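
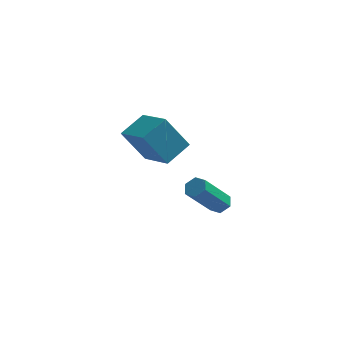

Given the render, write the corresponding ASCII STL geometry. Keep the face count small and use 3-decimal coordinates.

solid 
facet normal 0.456 0.453 -0.766
outer loop
vertex 0.013 2.367 -1.463
vertex -0.361 2.216 -1.775
vertex -0.397 2.663 -1.532
endloop
endfacet
facet normal 0.383 0.677 0.628
outer loop
vertex 0.013 2.367 -1.463
vertex -0.397 2.663 -1.532
vertex -0.885 1.475 0.047
endloop
endfacet
facet normal 0.384 0.677 0.628
outer loop
vertex -0.885 1.475 0.047
vertex -0.397 2.663 -1.532
vertex -1.294 1.771 -0.022
endloop
endfacet
facet normal -0.457 -0.452 0.766
outer loop
vertex -0.885 1.475 0.047
vertex -1.294 1.771 -0.022
vertex -1.259 1.324 -0.265
endloop
endfacet
facet normal 0.456 0.453 -0.766
outer loop
vertex -0.397 2.663 -1.532
vertex -0.361 2.216 -1.775
vertex -0.771 2.512 -1.844
endloop
endfacet
facet normal -0.504 0.841 0.197
outer loop
vertex -0.397 2.663 -1.532
vertex -0.771 2.512 -1.844
vertex -1.294 1.771 -0.022
endloop
endfacet
facet normal -0.503 0.841 0.198
outer loop
vertex -1.294 1.771 -0.022
vertex -0.771 2.512 -1.844
vertex -1.669 1.62 -0.334
endloop
endfacet
facet normal -0.456 -0.452 0.767
outer loop
vertex -1.294 1.771 -0.022
vertex -1.669 1.62 -0.334
vertex -1.259 1.324 -0.265
endloop
endfacet
facet normal 0.456 0.453 -0.766
outer loop
vertex -0.771 2.512 -1.844
vertex -0.361 2.216 -1.775
vertex -0.735 2.065 -2.087
endloop
endfacet
facet normal -0.887 0.163 -0.431
outer loop
vertex -0.771 2.512 -1.844
vertex -0.735 2.065 -2.087
vertex -1.669 1.62 -0.334
endloop
endfacet
facet normal -0.887 0.163 -0.431
outer loop
vertex -1.669 1.62 -0.334
vertex -0.735 2.065 -2.087
vertex -1.633 1.173 -0.577
endloop
endfacet
facet normal -0.456 -0.453 0.766
outer loop
vertex -1.669 1.62 -0.334
vertex -1.633 1.173 -0.577
vertex -1.259 1.324 -0.265
endloop
endfacet
facet normal 0.457 0.452 -0.766
outer loop
vertex -0.735 2.065 -2.087
vertex -0.361 2.216 -1.775
vertex -0.326 1.769 -2.018
endloop
endfacet
facet normal -0.384 -0.677 -0.628
outer loop
vertex -0.735 2.065 -2.087
vertex -0.326 1.769 -2.018
vertex -1.633 1.173 -0.577
endloop
endfacet
facet normal -0.383 -0.677 -0.628
outer loop
vertex -1.633 1.173 -0.577
vertex -0.326 1.769 -2.018
vertex -1.223 0.877 -0.508
endloop
endfacet
facet normal -0.456 -0.453 0.766
outer loop
vertex -1.633 1.173 -0.577
vertex -1.223 0.877 -0.508
vertex -1.259 1.324 -0.265
endloop
endfacet
facet normal 0.456 0.452 -0.767
outer loop
vertex -0.326 1.769 -2.018
vertex -0.361 2.216 -1.775
vertex 0.049 1.92 -1.706
endloop
endfacet
facet normal 0.503 -0.841 -0.198
outer loop
vertex -0.326 1.769 -2.018
vertex 0.049 1.92 -1.706
vertex -1.223 0.877 -0.508
endloop
endfacet
facet normal 0.504 -0.841 -0.197
outer loop
vertex -1.223 0.877 -0.508
vertex 0.049 1.92 -1.706
vertex -0.849 1.028 -0.196
endloop
endfacet
facet normal -0.456 -0.453 0.766
outer loop
vertex -1.223 0.877 -0.508
vertex -0.849 1.028 -0.196
vertex -1.259 1.324 -0.265
endloop
endfacet
facet normal 0.456 0.453 -0.766
outer loop
vertex 0.049 1.92 -1.706
vertex -0.361 2.216 -1.775
vertex 0.013 2.367 -1.463
endloop
endfacet
facet normal 0.887 -0.163 0.431
outer loop
vertex 0.049 1.92 -1.706
vertex 0.013 2.367 -1.463
vertex -0.849 1.028 -0.196
endloop
endfacet
facet normal 0.887 -0.163 0.431
outer loop
vertex -0.849 1.028 -0.196
vertex 0.013 2.367 -1.463
vertex -0.885 1.475 0.047
endloop
endfacet
facet normal -0.456 -0.453 0.766
outer loop
vertex -0.849 1.028 -0.196
vertex -0.885 1.475 0.047
vertex -1.259 1.324 -0.265
endloop
endfacet
facet normal -0.541 -0.047 0.840
outer loop
vertex -2.255 0.137 4.228
vertex -3.228 1.29 3.665
vertex -2.981 -0.727 3.712
endloop
endfacet
facet normal 0.604 -0.716 0.350
outer loop
vertex -2.092 -0.65 2.335
vertex -2.255 0.137 4.228
vertex -2.981 -0.727 3.712
endloop
endfacet
facet normal -0.542 -0.047 0.839
outer loop
vertex -2.981 -0.727 3.712
vertex -3.228 1.29 3.665
vertex -3.953 0.427 3.149
endloop
endfacet
facet normal -0.585 -0.696 -0.417
outer loop
vertex -3.953 0.427 3.149
vertex -2.092 -0.65 2.335
vertex -2.981 -0.727 3.712
endloop
endfacet
facet normal 0.584 0.696 0.416
outer loop
vertex -2.255 0.137 4.228
vertex -2.339 1.367 2.288
vertex -3.228 1.29 3.665
endloop
endfacet
facet normal 0.604 -0.716 0.350
outer loop
vertex -1.367 0.213 2.851
vertex -2.255 0.137 4.228
vertex -2.092 -0.65 2.335
endloop
endfacet
facet normal 0.585 0.696 0.416
outer loop
vertex -1.367 0.213 2.851
vertex -2.339 1.367 2.288
vertex -2.255 0.137 4.228
endloop
endfacet
facet normal -0.604 0.716 -0.350
outer loop
vertex -3.228 1.29 3.665
vertex -2.339 1.367 2.288
vertex -3.953 0.427 3.149
endloop
endfacet
facet normal -0.585 -0.697 -0.416
outer loop
vertex -3.065 0.503 1.772
vertex -2.092 -0.65 2.335
vertex -3.953 0.427 3.149
endloop
endfacet
facet normal -0.604 0.716 -0.350
outer loop
vertex -3.953 0.427 3.149
vertex -2.339 1.367 2.288
vertex -3.065 0.503 1.772
endloop
endfacet
facet normal 0.541 0.047 -0.839
outer loop
vertex -3.065 0.503 1.772
vertex -1.367 0.213 2.851
vertex -2.092 -0.65 2.335
endloop
endfacet
facet normal 0.541 0.046 -0.839
outer loop
vertex -2.339 1.367 2.288
vertex -1.367 0.213 2.851
vertex -3.065 0.503 1.772
endloop
endfacet

endsolid


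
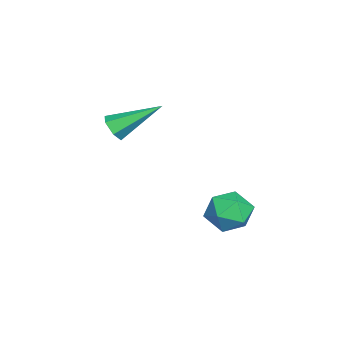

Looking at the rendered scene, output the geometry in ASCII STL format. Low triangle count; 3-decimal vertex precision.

solid 
facet normal 0.178 -0.838 -0.516
outer loop
vertex -3.402 -2.923 -0.553
vertex -3.736 -2.721 -0.996
vertex -3.157 -2.605 -0.985
endloop
endfacet
facet normal 0.818 0.130 0.560
outer loop
vertex -3.402 -2.923 -0.553
vertex -3.157 -2.605 -0.985
vertex -4.084 -1.079 0.016
endloop
endfacet
facet normal 0.178 -0.837 -0.517
outer loop
vertex -3.157 -2.605 -0.985
vertex -3.736 -2.721 -0.996
vertex -3.49 -2.402 -1.428
endloop
endfacet
facet normal 0.736 0.622 -0.268
outer loop
vertex -3.157 -2.605 -0.985
vertex -3.49 -2.402 -1.428
vertex -4.084 -1.079 0.016
endloop
endfacet
facet normal 0.178 -0.837 -0.517
outer loop
vertex -3.49 -2.402 -1.428
vertex -3.736 -2.721 -0.996
vertex -4.069 -2.518 -1.439
endloop
endfacet
facet normal -0.128 0.705 -0.698
outer loop
vertex -3.49 -2.402 -1.428
vertex -4.069 -2.518 -1.439
vertex -4.084 -1.079 0.016
endloop
endfacet
facet normal 0.178 -0.837 -0.517
outer loop
vertex -4.069 -2.518 -1.439
vertex -3.736 -2.721 -0.996
vertex -4.314 -2.837 -1.007
endloop
endfacet
facet normal -0.908 0.293 -0.299
outer loop
vertex -4.069 -2.518 -1.439
vertex -4.314 -2.837 -1.007
vertex -4.084 -1.079 0.016
endloop
endfacet
facet normal 0.178 -0.838 -0.516
outer loop
vertex -4.314 -2.837 -1.007
vertex -3.736 -2.721 -0.996
vertex -3.981 -3.039 -0.564
endloop
endfacet
facet normal -0.825 -0.200 0.529
outer loop
vertex -4.314 -2.837 -1.007
vertex -3.981 -3.039 -0.564
vertex -4.084 -1.079 0.016
endloop
endfacet
facet normal 0.178 -0.838 -0.516
outer loop
vertex -3.981 -3.039 -0.564
vertex -3.736 -2.721 -0.996
vertex -3.402 -2.923 -0.553
endloop
endfacet
facet normal 0.038 -0.282 0.959
outer loop
vertex -3.981 -3.039 -0.564
vertex -3.402 -2.923 -0.553
vertex -4.084 -1.079 0.016
endloop
endfacet
facet normal -0.483 0.808 -0.338
outer loop
vertex -0.088 2.192 -3.199
vertex -0.813 1.943 -2.759
vertex -0.216 2.463 -2.368
endloop
endfacet
facet normal 0.216 0.938 -0.272
outer loop
vertex -0.088 2.192 -3.199
vertex -0.216 2.463 -2.368
vertex 0.587 2.202 -2.629
endloop
endfacet
facet normal 0.566 0.467 -0.679
outer loop
vertex -0.088 2.192 -3.199
vertex 0.587 2.202 -2.629
vertex 0.486 1.521 -3.182
endloop
endfacet
facet normal 0.084 0.046 -0.995
outer loop
vertex -0.088 2.192 -3.199
vertex 0.486 1.521 -3.182
vertex -0.379 1.361 -3.262
endloop
endfacet
facet normal -0.564 0.257 -0.784
outer loop
vertex -0.088 2.192 -3.199
vertex -0.379 1.361 -3.262
vertex -0.813 1.943 -2.759
endloop
endfacet
facet normal 0.399 0.821 0.408
outer loop
vertex 0.587 2.202 -2.629
vertex -0.216 2.463 -2.368
vertex 0.279 1.959 -1.838
endloop
endfacet
facet normal -0.731 0.612 0.302
outer loop
vertex -0.216 2.463 -2.368
vertex -0.813 1.943 -2.759
vertex -0.586 1.799 -1.918
endloop
endfacet
facet normal -0.863 -0.279 -0.422
outer loop
vertex -0.813 1.943 -2.759
vertex -0.379 1.361 -3.262
vertex -0.687 1.118 -2.471
endloop
endfacet
facet normal 0.185 -0.620 -0.762
outer loop
vertex -0.379 1.361 -3.262
vertex 0.486 1.521 -3.182
vertex 0.116 0.857 -2.732
endloop
endfacet
facet normal 0.966 0.060 -0.251
outer loop
vertex 0.486 1.521 -3.182
vertex 0.587 2.202 -2.629
vertex 0.713 1.377 -2.341
endloop
endfacet
facet normal -0.084 -0.046 0.995
outer loop
vertex -0.012 1.128 -1.901
vertex 0.279 1.959 -1.838
vertex -0.586 1.799 -1.918
endloop
endfacet
facet normal -0.566 -0.467 0.679
outer loop
vertex -0.012 1.128 -1.901
vertex -0.586 1.799 -1.918
vertex -0.687 1.118 -2.471
endloop
endfacet
facet normal -0.216 -0.938 0.272
outer loop
vertex -0.012 1.128 -1.901
vertex -0.687 1.118 -2.471
vertex 0.116 0.857 -2.732
endloop
endfacet
facet normal 0.483 -0.808 0.338
outer loop
vertex -0.012 1.128 -1.901
vertex 0.116 0.857 -2.732
vertex 0.713 1.377 -2.341
endloop
endfacet
facet normal 0.564 -0.257 0.784
outer loop
vertex -0.012 1.128 -1.901
vertex 0.713 1.377 -2.341
vertex 0.279 1.959 -1.838
endloop
endfacet
facet normal -0.185 0.620 0.762
outer loop
vertex -0.586 1.799 -1.918
vertex 0.279 1.959 -1.838
vertex -0.216 2.463 -2.368
endloop
endfacet
facet normal -0.966 -0.060 0.251
outer loop
vertex -0.687 1.118 -2.471
vertex -0.586 1.799 -1.918
vertex -0.813 1.943 -2.759
endloop
endfacet
facet normal -0.399 -0.821 -0.408
outer loop
vertex 0.116 0.857 -2.732
vertex -0.687 1.118 -2.471
vertex -0.379 1.361 -3.262
endloop
endfacet
facet normal 0.731 -0.612 -0.302
outer loop
vertex 0.713 1.377 -2.341
vertex 0.116 0.857 -2.732
vertex 0.486 1.521 -3.182
endloop
endfacet
facet normal 0.863 0.279 0.422
outer loop
vertex 0.279 1.959 -1.838
vertex 0.713 1.377 -2.341
vertex 0.587 2.202 -2.629
endloop
endfacet

endsolid


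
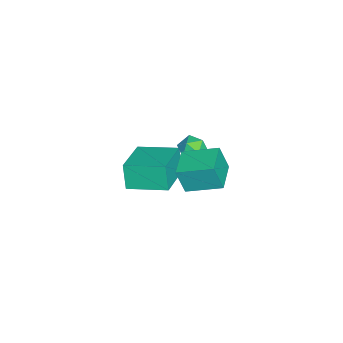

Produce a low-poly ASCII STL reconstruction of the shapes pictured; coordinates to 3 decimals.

solid 
facet normal -0.959 0.071 -0.274
outer loop
vertex -2.191 -2.322 -3.322
vertex -2.147 -0.548 -3.015
vertex -1.839 -2.126 -4.505
endloop
endfacet
facet normal -0.025 -0.985 -0.171
outer loop
vertex 0.127 -2.272 -3.945
vertex -2.191 -2.322 -3.322
vertex -1.839 -2.126 -4.505
endloop
endfacet
facet normal -0.959 0.071 -0.273
outer loop
vertex -1.839 -2.126 -4.505
vertex -2.147 -0.548 -3.015
vertex -1.795 -0.353 -4.199
endloop
endfacet
facet normal 0.281 0.156 -0.947
outer loop
vertex -1.795 -0.353 -4.199
vertex 0.127 -2.272 -3.945
vertex -1.839 -2.126 -4.505
endloop
endfacet
facet normal -0.281 -0.157 0.947
outer loop
vertex -2.191 -2.322 -3.322
vertex -0.181 -0.694 -2.455
vertex -2.147 -0.548 -3.015
endloop
endfacet
facet normal -0.024 -0.985 -0.169
outer loop
vertex -0.225 -2.467 -2.761
vertex -2.191 -2.322 -3.322
vertex 0.127 -2.272 -3.945
endloop
endfacet
facet normal -0.282 -0.156 0.947
outer loop
vertex -0.225 -2.467 -2.761
vertex -0.181 -0.694 -2.455
vertex -2.191 -2.322 -3.322
endloop
endfacet
facet normal 0.025 0.985 0.170
outer loop
vertex -2.147 -0.548 -3.015
vertex -0.181 -0.694 -2.455
vertex -1.795 -0.353 -4.199
endloop
endfacet
facet normal 0.282 0.157 -0.947
outer loop
vertex 0.171 -0.498 -3.638
vertex 0.127 -2.272 -3.945
vertex -1.795 -0.353 -4.199
endloop
endfacet
facet normal 0.024 0.985 0.170
outer loop
vertex -1.795 -0.353 -4.199
vertex -0.181 -0.694 -2.455
vertex 0.171 -0.498 -3.638
endloop
endfacet
facet normal 0.959 -0.071 0.273
outer loop
vertex 0.171 -0.498 -3.638
vertex -0.225 -2.467 -2.761
vertex 0.127 -2.272 -3.945
endloop
endfacet
facet normal 0.959 -0.071 0.274
outer loop
vertex -0.181 -0.694 -2.455
vertex -0.225 -2.467 -2.761
vertex 0.171 -0.498 -3.638
endloop
endfacet
facet normal -0.999 -0.037 0.018
outer loop
vertex 2.83 0.586 1.591
vertex 2.785 2.019 2.064
vertex 2.796 0.952 0.48
endloop
endfacet
facet normal 0.029 -0.949 -0.314
outer loop
vertex 4.135 1.001 0.456
vertex 2.83 0.586 1.591
vertex 2.796 0.952 0.48
endloop
endfacet
facet normal -0.999 -0.037 0.018
outer loop
vertex 2.796 0.952 0.48
vertex 2.785 2.019 2.064
vertex 2.752 2.385 0.953
endloop
endfacet
facet normal -0.028 0.313 -0.949
outer loop
vertex 2.752 2.385 0.953
vertex 4.135 1.001 0.456
vertex 2.796 0.952 0.48
endloop
endfacet
facet normal 0.028 -0.313 0.949
outer loop
vertex 2.83 0.586 1.591
vertex 4.124 2.068 2.04
vertex 2.785 2.019 2.064
endloop
endfacet
facet normal 0.029 -0.949 -0.314
outer loop
vertex 4.168 0.635 1.567
vertex 2.83 0.586 1.591
vertex 4.135 1.001 0.456
endloop
endfacet
facet normal 0.028 -0.313 0.949
outer loop
vertex 4.168 0.635 1.567
vertex 4.124 2.068 2.04
vertex 2.83 0.586 1.591
endloop
endfacet
facet normal -0.029 0.949 0.314
outer loop
vertex 2.785 2.019 2.064
vertex 4.124 2.068 2.04
vertex 2.752 2.385 0.953
endloop
endfacet
facet normal -0.028 0.313 -0.949
outer loop
vertex 4.09 2.434 0.929
vertex 4.135 1.001 0.456
vertex 2.752 2.385 0.953
endloop
endfacet
facet normal -0.029 0.949 0.314
outer loop
vertex 2.752 2.385 0.953
vertex 4.124 2.068 2.04
vertex 4.09 2.434 0.929
endloop
endfacet
facet normal 0.999 0.037 -0.017
outer loop
vertex 4.09 2.434 0.929
vertex 4.168 0.635 1.567
vertex 4.135 1.001 0.456
endloop
endfacet
facet normal 0.999 0.037 -0.018
outer loop
vertex 4.124 2.068 2.04
vertex 4.168 0.635 1.567
vertex 4.09 2.434 0.929
endloop
endfacet
facet normal 0.263 0.876 0.404
outer loop
vertex 0.846 1.242 -0.13
vertex 0.771 0.985 0.476
vertex 1.358 0.949 0.172
endloop
endfacet
facet normal 0.581 0.782 -0.227
outer loop
vertex 0.846 1.242 -0.13
vertex 1.358 0.949 0.172
vertex 1.249 0.843 -0.473
endloop
endfacet
facet normal 0.072 0.691 -0.719
outer loop
vertex 0.846 1.242 -0.13
vertex 1.249 0.843 -0.473
vertex 0.594 0.813 -0.567
endloop
endfacet
facet normal -0.560 0.729 -0.393
outer loop
vertex 0.846 1.242 -0.13
vertex 0.594 0.813 -0.567
vertex 0.298 0.901 0.019
endloop
endfacet
facet normal -0.443 0.844 0.303
outer loop
vertex 0.846 1.242 -0.13
vertex 0.298 0.901 0.019
vertex 0.771 0.985 0.476
endloop
endfacet
facet normal 0.965 0.180 -0.193
outer loop
vertex 1.249 0.843 -0.473
vertex 1.358 0.949 0.172
vertex 1.422 0.339 -0.079
endloop
endfacet
facet normal 0.450 0.332 0.829
outer loop
vertex 1.358 0.949 0.172
vertex 0.771 0.985 0.476
vertex 1.126 0.427 0.507
endloop
endfacet
facet normal -0.692 0.282 0.664
outer loop
vertex 0.771 0.985 0.476
vertex 0.298 0.901 0.019
vertex 0.471 0.397 0.413
endloop
endfacet
facet normal -0.882 0.097 -0.460
outer loop
vertex 0.298 0.901 0.019
vertex 0.594 0.813 -0.567
vertex 0.362 0.291 -0.232
endloop
endfacet
facet normal 0.140 0.034 -0.989
outer loop
vertex 0.594 0.813 -0.567
vertex 1.249 0.843 -0.473
vertex 0.949 0.255 -0.536
endloop
endfacet
facet normal 0.560 -0.729 0.393
outer loop
vertex 0.874 -0.002 0.07
vertex 1.422 0.339 -0.079
vertex 1.126 0.427 0.507
endloop
endfacet
facet normal -0.072 -0.691 0.719
outer loop
vertex 0.874 -0.002 0.07
vertex 1.126 0.427 0.507
vertex 0.471 0.397 0.413
endloop
endfacet
facet normal -0.581 -0.782 0.227
outer loop
vertex 0.874 -0.002 0.07
vertex 0.471 0.397 0.413
vertex 0.362 0.291 -0.232
endloop
endfacet
facet normal -0.263 -0.876 -0.404
outer loop
vertex 0.874 -0.002 0.07
vertex 0.362 0.291 -0.232
vertex 0.949 0.255 -0.536
endloop
endfacet
facet normal 0.443 -0.844 -0.303
outer loop
vertex 0.874 -0.002 0.07
vertex 0.949 0.255 -0.536
vertex 1.422 0.339 -0.079
endloop
endfacet
facet normal 0.882 -0.097 0.460
outer loop
vertex 1.126 0.427 0.507
vertex 1.422 0.339 -0.079
vertex 1.358 0.949 0.172
endloop
endfacet
facet normal -0.140 -0.034 0.989
outer loop
vertex 0.471 0.397 0.413
vertex 1.126 0.427 0.507
vertex 0.771 0.985 0.476
endloop
endfacet
facet normal -0.965 -0.180 0.193
outer loop
vertex 0.362 0.291 -0.232
vertex 0.471 0.397 0.413
vertex 0.298 0.901 0.019
endloop
endfacet
facet normal -0.450 -0.332 -0.829
outer loop
vertex 0.949 0.255 -0.536
vertex 0.362 0.291 -0.232
vertex 0.594 0.813 -0.567
endloop
endfacet
facet normal 0.692 -0.282 -0.664
outer loop
vertex 1.422 0.339 -0.079
vertex 0.949 0.255 -0.536
vertex 1.249 0.843 -0.473
endloop
endfacet

endsolid


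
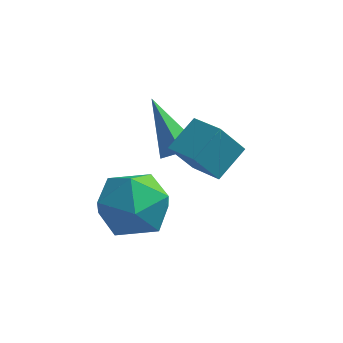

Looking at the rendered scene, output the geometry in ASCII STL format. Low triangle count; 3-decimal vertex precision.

solid 
facet normal -0.794 0.564 -0.227
outer loop
vertex 0.166 -1.332 2.754
vertex 0.702 -0.958 1.808
vertex -0.268 -2.175 2.176
endloop
endfacet
facet normal -0.466 -0.325 0.823
outer loop
vertex 0.558 -2.762 2.412
vertex 0.166 -1.332 2.754
vertex -0.268 -2.175 2.176
endloop
endfacet
facet normal -0.794 0.564 -0.228
outer loop
vertex -0.268 -2.175 2.176
vertex 0.702 -0.958 1.808
vertex 0.269 -1.801 1.23
endloop
endfacet
facet normal -0.390 -0.759 -0.522
outer loop
vertex 0.269 -1.801 1.23
vertex 0.558 -2.762 2.412
vertex -0.268 -2.175 2.176
endloop
endfacet
facet normal 0.390 0.759 0.521
outer loop
vertex 0.166 -1.332 2.754
vertex 1.528 -1.545 2.044
vertex 0.702 -0.958 1.808
endloop
endfacet
facet normal -0.466 -0.325 0.823
outer loop
vertex 0.991 -1.919 2.99
vertex 0.166 -1.332 2.754
vertex 0.558 -2.762 2.412
endloop
endfacet
facet normal 0.391 0.759 0.522
outer loop
vertex 0.991 -1.919 2.99
vertex 1.528 -1.545 2.044
vertex 0.166 -1.332 2.754
endloop
endfacet
facet normal 0.466 0.325 -0.823
outer loop
vertex 0.702 -0.958 1.808
vertex 1.528 -1.545 2.044
vertex 0.269 -1.801 1.23
endloop
endfacet
facet normal -0.391 -0.759 -0.521
outer loop
vertex 1.094 -2.388 1.466
vertex 0.558 -2.762 2.412
vertex 0.269 -1.801 1.23
endloop
endfacet
facet normal 0.466 0.324 -0.823
outer loop
vertex 0.269 -1.801 1.23
vertex 1.528 -1.545 2.044
vertex 1.094 -2.388 1.466
endloop
endfacet
facet normal 0.794 -0.564 0.227
outer loop
vertex 1.094 -2.388 1.466
vertex 0.991 -1.919 2.99
vertex 0.558 -2.762 2.412
endloop
endfacet
facet normal 0.794 -0.564 0.227
outer loop
vertex 1.528 -1.545 2.044
vertex 0.991 -1.919 2.99
vertex 1.094 -2.388 1.466
endloop
endfacet
facet normal 0.566 -0.534 -0.628
outer loop
vertex -0.001 -0.403 0.899
vertex -0.349 -0.872 0.984
vertex -0.469 -0.49 0.551
endloop
endfacet
facet normal 0.056 0.948 -0.313
outer loop
vertex -0.001 -0.403 0.899
vertex -0.469 -0.49 0.551
vertex -1.351 0.072 2.096
endloop
endfacet
facet normal 0.566 -0.534 -0.628
outer loop
vertex -0.469 -0.49 0.551
vertex -0.349 -0.872 0.984
vertex -0.817 -0.959 0.636
endloop
endfacet
facet normal -0.710 0.426 -0.560
outer loop
vertex -0.469 -0.49 0.551
vertex -0.817 -0.959 0.636
vertex -1.351 0.072 2.096
endloop
endfacet
facet normal 0.566 -0.533 -0.629
outer loop
vertex -0.817 -0.959 0.636
vertex -0.349 -0.872 0.984
vertex -0.696 -1.341 1.069
endloop
endfacet
facet normal -0.924 -0.375 -0.073
outer loop
vertex -0.817 -0.959 0.636
vertex -0.696 -1.341 1.069
vertex -1.351 0.072 2.096
endloop
endfacet
facet normal 0.566 -0.533 -0.629
outer loop
vertex -0.696 -1.341 1.069
vertex -0.349 -0.872 0.984
vertex -0.228 -1.254 1.417
endloop
endfacet
facet normal -0.370 -0.652 0.661
outer loop
vertex -0.696 -1.341 1.069
vertex -0.228 -1.254 1.417
vertex -1.351 0.072 2.096
endloop
endfacet
facet normal 0.566 -0.534 -0.629
outer loop
vertex -0.228 -1.254 1.417
vertex -0.349 -0.872 0.984
vertex 0.12 -0.785 1.332
endloop
endfacet
facet normal 0.397 -0.130 0.909
outer loop
vertex -0.228 -1.254 1.417
vertex 0.12 -0.785 1.332
vertex -1.351 0.072 2.096
endloop
endfacet
facet normal 0.566 -0.534 -0.629
outer loop
vertex 0.12 -0.785 1.332
vertex -0.349 -0.872 0.984
vertex -0.001 -0.403 0.899
endloop
endfacet
facet normal 0.610 0.671 0.422
outer loop
vertex 0.12 -0.785 1.332
vertex -0.001 -0.403 0.899
vertex -1.351 0.072 2.096
endloop
endfacet
facet normal -0.377 0.906 0.192
outer loop
vertex -1.17 -2.343 0.249
vertex -1.645 -2.727 1.13
vertex -0.652 -2.326 1.188
endloop
endfacet
facet normal 0.246 0.957 -0.153
outer loop
vertex -1.17 -2.343 0.249
vertex -0.652 -2.326 1.188
vertex -0.13 -2.603 0.293
endloop
endfacet
facet normal 0.185 0.608 -0.772
outer loop
vertex -1.17 -2.343 0.249
vertex -0.13 -2.603 0.293
vertex -0.801 -3.175 -0.318
endloop
endfacet
facet normal -0.476 0.341 -0.811
outer loop
vertex -1.17 -2.343 0.249
vertex -0.801 -3.175 -0.318
vertex -1.737 -3.252 0.199
endloop
endfacet
facet normal -0.823 0.525 -0.215
outer loop
vertex -1.17 -2.343 0.249
vertex -1.737 -3.252 0.199
vertex -1.645 -2.727 1.13
endloop
endfacet
facet normal 0.742 0.626 0.239
outer loop
vertex -0.13 -2.603 0.293
vertex -0.652 -2.326 1.188
vertex 0.037 -3.148 1.201
endloop
endfacet
facet normal -0.266 0.543 0.797
outer loop
vertex -0.652 -2.326 1.188
vertex -1.645 -2.727 1.13
vertex -0.899 -3.225 1.718
endloop
endfacet
facet normal -0.988 -0.072 0.138
outer loop
vertex -1.645 -2.727 1.13
vertex -1.737 -3.252 0.199
vertex -1.57 -3.797 1.107
endloop
endfacet
facet normal -0.426 -0.370 -0.826
outer loop
vertex -1.737 -3.252 0.199
vertex -0.801 -3.175 -0.318
vertex -1.048 -4.074 0.212
endloop
endfacet
facet normal 0.643 0.061 -0.764
outer loop
vertex -0.801 -3.175 -0.318
vertex -0.13 -2.603 0.293
vertex -0.055 -3.673 0.27
endloop
endfacet
facet normal 0.476 -0.341 0.811
outer loop
vertex -0.53 -4.057 1.151
vertex 0.037 -3.148 1.201
vertex -0.899 -3.225 1.718
endloop
endfacet
facet normal -0.185 -0.608 0.772
outer loop
vertex -0.53 -4.057 1.151
vertex -0.899 -3.225 1.718
vertex -1.57 -3.797 1.107
endloop
endfacet
facet normal -0.246 -0.957 0.153
outer loop
vertex -0.53 -4.057 1.151
vertex -1.57 -3.797 1.107
vertex -1.048 -4.074 0.212
endloop
endfacet
facet normal 0.377 -0.906 -0.192
outer loop
vertex -0.53 -4.057 1.151
vertex -1.048 -4.074 0.212
vertex -0.055 -3.673 0.27
endloop
endfacet
facet normal 0.823 -0.525 0.215
outer loop
vertex -0.53 -4.057 1.151
vertex -0.055 -3.673 0.27
vertex 0.037 -3.148 1.201
endloop
endfacet
facet normal 0.426 0.370 0.826
outer loop
vertex -0.899 -3.225 1.718
vertex 0.037 -3.148 1.201
vertex -0.652 -2.326 1.188
endloop
endfacet
facet normal -0.643 -0.061 0.764
outer loop
vertex -1.57 -3.797 1.107
vertex -0.899 -3.225 1.718
vertex -1.645 -2.727 1.13
endloop
endfacet
facet normal -0.742 -0.626 -0.239
outer loop
vertex -1.048 -4.074 0.212
vertex -1.57 -3.797 1.107
vertex -1.737 -3.252 0.199
endloop
endfacet
facet normal 0.266 -0.543 -0.797
outer loop
vertex -0.055 -3.673 0.27
vertex -1.048 -4.074 0.212
vertex -0.801 -3.175 -0.318
endloop
endfacet
facet normal 0.988 0.072 -0.138
outer loop
vertex 0.037 -3.148 1.201
vertex -0.055 -3.673 0.27
vertex -0.13 -2.603 0.293
endloop
endfacet

endsolid


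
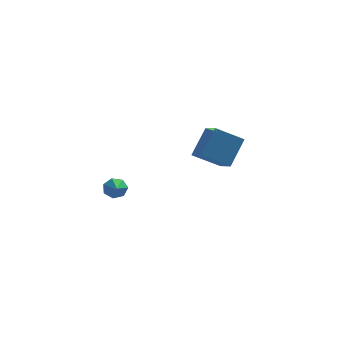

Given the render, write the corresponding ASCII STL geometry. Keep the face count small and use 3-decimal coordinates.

solid 
facet normal -0.368 -0.533 -0.761
outer loop
vertex 3.719 2.878 0.03
vertex 2.184 2.582 0.98
vertex 3.207 3.941 -0.467
endloop
endfacet
facet normal 0.839 0.161 -0.519
outer loop
vertex 3.936 4.998 1.04
vertex 3.719 2.878 0.03
vertex 3.207 3.941 -0.467
endloop
endfacet
facet normal -0.368 -0.534 -0.761
outer loop
vertex 3.207 3.941 -0.467
vertex 2.184 2.582 0.98
vertex 1.671 3.644 0.483
endloop
endfacet
facet normal -0.401 0.830 -0.388
outer loop
vertex 1.671 3.644 0.483
vertex 3.936 4.998 1.04
vertex 3.207 3.941 -0.467
endloop
endfacet
facet normal 0.400 -0.830 0.388
outer loop
vertex 3.719 2.878 0.03
vertex 2.913 3.639 2.487
vertex 2.184 2.582 0.98
endloop
endfacet
facet normal 0.839 0.162 -0.520
outer loop
vertex 4.449 3.936 1.537
vertex 3.719 2.878 0.03
vertex 3.936 4.998 1.04
endloop
endfacet
facet normal 0.401 -0.830 0.388
outer loop
vertex 4.449 3.936 1.537
vertex 2.913 3.639 2.487
vertex 3.719 2.878 0.03
endloop
endfacet
facet normal -0.839 -0.162 0.520
outer loop
vertex 2.184 2.582 0.98
vertex 2.913 3.639 2.487
vertex 1.671 3.644 0.483
endloop
endfacet
facet normal -0.401 0.830 -0.389
outer loop
vertex 2.401 4.702 1.99
vertex 3.936 4.998 1.04
vertex 1.671 3.644 0.483
endloop
endfacet
facet normal -0.839 -0.161 0.520
outer loop
vertex 1.671 3.644 0.483
vertex 2.913 3.639 2.487
vertex 2.401 4.702 1.99
endloop
endfacet
facet normal 0.368 0.534 0.761
outer loop
vertex 2.401 4.702 1.99
vertex 4.449 3.936 1.537
vertex 3.936 4.998 1.04
endloop
endfacet
facet normal 0.368 0.533 0.762
outer loop
vertex 2.913 3.639 2.487
vertex 4.449 3.936 1.537
vertex 2.401 4.702 1.99
endloop
endfacet
facet normal -0.108 0.901 -0.421
outer loop
vertex -1.618 -2.496 0.524
vertex -2.044 -2.337 0.974
vertex -1.409 -2.258 0.98
endloop
endfacet
facet normal 0.890 -0.415 -0.191
outer loop
vertex -1.618 -2.496 0.524
vertex -1.409 -2.258 0.98
vertex -1.896 -3.563 1.546
endloop
endfacet
facet normal -0.108 0.901 -0.419
outer loop
vertex -1.409 -2.258 0.98
vertex -2.044 -2.337 0.974
vertex -1.678 -2.08 1.432
endloop
endfacet
facet normal 0.842 -0.083 0.534
outer loop
vertex -1.409 -2.258 0.98
vertex -1.678 -2.08 1.432
vertex -1.896 -3.563 1.546
endloop
endfacet
facet normal -0.107 0.901 -0.420
outer loop
vertex -1.678 -2.08 1.432
vertex -2.044 -2.337 0.974
vertex -2.222 -2.095 1.539
endloop
endfacet
facet normal 0.192 0.047 0.980
outer loop
vertex -1.678 -2.08 1.432
vertex -2.222 -2.095 1.539
vertex -1.896 -3.563 1.546
endloop
endfacet
facet normal -0.109 0.901 -0.420
outer loop
vertex -2.222 -2.095 1.539
vertex -2.044 -2.337 0.974
vertex -2.632 -2.293 1.221
endloop
endfacet
facet normal -0.571 -0.123 0.812
outer loop
vertex -2.222 -2.095 1.539
vertex -2.632 -2.293 1.221
vertex -1.896 -3.563 1.546
endloop
endfacet
facet normal -0.109 0.901 -0.420
outer loop
vertex -2.632 -2.293 1.221
vertex -2.044 -2.337 0.974
vertex -2.599 -2.524 0.717
endloop
endfacet
facet normal -0.871 -0.465 0.156
outer loop
vertex -2.632 -2.293 1.221
vertex -2.599 -2.524 0.717
vertex -1.896 -3.563 1.546
endloop
endfacet
facet normal -0.109 0.901 -0.420
outer loop
vertex -2.599 -2.524 0.717
vertex -2.044 -2.337 0.974
vertex -2.148 -2.614 0.407
endloop
endfacet
facet normal -0.484 -0.722 -0.494
outer loop
vertex -2.599 -2.524 0.717
vertex -2.148 -2.614 0.407
vertex -1.896 -3.563 1.546
endloop
endfacet
facet normal -0.108 0.901 -0.420
outer loop
vertex -2.148 -2.614 0.407
vertex -2.044 -2.337 0.974
vertex -1.618 -2.496 0.524
endloop
endfacet
facet normal 0.299 -0.700 -0.649
outer loop
vertex -2.148 -2.614 0.407
vertex -1.618 -2.496 0.524
vertex -1.896 -3.563 1.546
endloop
endfacet

endsolid


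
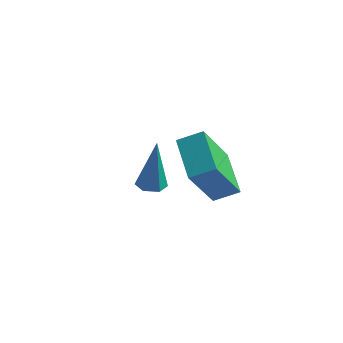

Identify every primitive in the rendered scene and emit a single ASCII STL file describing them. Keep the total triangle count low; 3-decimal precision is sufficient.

solid 
facet normal -0.711 -0.555 -0.431
outer loop
vertex 2.699 -4.894 -0.744
vertex 1.449 -3.933 0.082
vertex 2.649 -3.603 -2.323
endloop
endfacet
facet normal 0.702 -0.540 -0.464
outer loop
vertex 3.311 -3.087 -1.922
vertex 2.699 -4.894 -0.744
vertex 2.649 -3.603 -2.323
endloop
endfacet
facet normal -0.712 -0.555 -0.431
outer loop
vertex 2.649 -3.603 -2.323
vertex 1.449 -3.933 0.082
vertex 1.399 -2.641 -1.497
endloop
endfacet
facet normal -0.024 0.633 -0.774
outer loop
vertex 1.399 -2.641 -1.497
vertex 3.311 -3.087 -1.922
vertex 2.649 -3.603 -2.323
endloop
endfacet
facet normal 0.025 -0.633 0.774
outer loop
vertex 2.699 -4.894 -0.744
vertex 2.111 -3.417 0.483
vertex 1.449 -3.933 0.082
endloop
endfacet
facet normal 0.702 -0.540 -0.464
outer loop
vertex 3.361 -4.379 -0.343
vertex 2.699 -4.894 -0.744
vertex 3.311 -3.087 -1.922
endloop
endfacet
facet normal 0.024 -0.633 0.774
outer loop
vertex 3.361 -4.379 -0.343
vertex 2.111 -3.417 0.483
vertex 2.699 -4.894 -0.744
endloop
endfacet
facet normal -0.702 0.540 0.464
outer loop
vertex 1.449 -3.933 0.082
vertex 2.111 -3.417 0.483
vertex 1.399 -2.641 -1.497
endloop
endfacet
facet normal -0.024 0.633 -0.773
outer loop
vertex 2.061 -2.126 -1.096
vertex 3.311 -3.087 -1.922
vertex 1.399 -2.641 -1.497
endloop
endfacet
facet normal -0.702 0.541 0.464
outer loop
vertex 1.399 -2.641 -1.497
vertex 2.111 -3.417 0.483
vertex 2.061 -2.126 -1.096
endloop
endfacet
facet normal 0.711 0.555 0.431
outer loop
vertex 2.061 -2.126 -1.096
vertex 3.361 -4.379 -0.343
vertex 3.311 -3.087 -1.922
endloop
endfacet
facet normal 0.712 0.555 0.431
outer loop
vertex 2.111 -3.417 0.483
vertex 3.361 -4.379 -0.343
vertex 2.061 -2.126 -1.096
endloop
endfacet
facet normal -0.122 -0.001 -0.992
outer loop
vertex -0.914 -1.879 -3.93
vertex -1.427 -1.691 -3.867
vertex -1.009 -1.337 -3.919
endloop
endfacet
facet normal 0.980 0.170 0.104
outer loop
vertex -0.914 -1.879 -3.93
vertex -1.009 -1.337 -3.919
vertex -1.173 -1.689 -1.793
endloop
endfacet
facet normal -0.122 -0.002 -0.993
outer loop
vertex -1.009 -1.337 -3.919
vertex -1.427 -1.691 -3.867
vertex -1.523 -1.15 -3.856
endloop
endfacet
facet normal 0.356 0.917 0.179
outer loop
vertex -1.009 -1.337 -3.919
vertex -1.523 -1.15 -3.856
vertex -1.173 -1.689 -1.793
endloop
endfacet
facet normal -0.120 -0.001 -0.993
outer loop
vertex -1.523 -1.15 -3.856
vertex -1.427 -1.691 -3.867
vertex -1.94 -1.504 -3.805
endloop
endfacet
facet normal -0.597 0.746 0.296
outer loop
vertex -1.523 -1.15 -3.856
vertex -1.94 -1.504 -3.805
vertex -1.173 -1.689 -1.793
endloop
endfacet
facet normal -0.120 -0.001 -0.993
outer loop
vertex -1.94 -1.504 -3.805
vertex -1.427 -1.691 -3.867
vertex -1.845 -2.046 -3.816
endloop
endfacet
facet normal -0.926 -0.169 0.337
outer loop
vertex -1.94 -1.504 -3.805
vertex -1.845 -2.046 -3.816
vertex -1.173 -1.689 -1.793
endloop
endfacet
facet normal -0.120 -0.001 -0.993
outer loop
vertex -1.845 -2.046 -3.816
vertex -1.427 -1.691 -3.867
vertex -1.331 -2.233 -3.878
endloop
endfacet
facet normal -0.302 -0.917 0.262
outer loop
vertex -1.845 -2.046 -3.816
vertex -1.331 -2.233 -3.878
vertex -1.173 -1.689 -1.793
endloop
endfacet
facet normal -0.122 -0.002 -0.992
outer loop
vertex -1.331 -2.233 -3.878
vertex -1.427 -1.691 -3.867
vertex -0.914 -1.879 -3.93
endloop
endfacet
facet normal 0.651 -0.745 0.145
outer loop
vertex -1.331 -2.233 -3.878
vertex -0.914 -1.879 -3.93
vertex -1.173 -1.689 -1.793
endloop
endfacet

endsolid


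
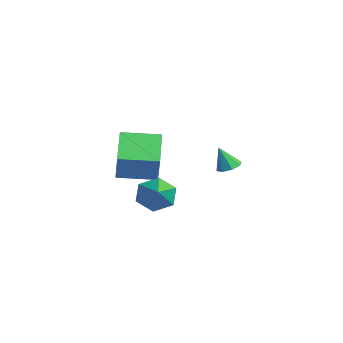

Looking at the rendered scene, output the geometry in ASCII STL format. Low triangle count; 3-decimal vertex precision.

solid 
facet normal 0.155 0.343 -0.926
outer loop
vertex 1.193 1.899 -0.593
vertex 0.828 2.386 -0.474
vertex 1.434 2.268 -0.416
endloop
endfacet
facet normal 0.707 -0.623 0.335
outer loop
vertex 1.193 1.899 -0.593
vertex 1.434 2.268 -0.416
vertex 0.632 1.954 0.694
endloop
endfacet
facet normal 0.155 0.343 -0.926
outer loop
vertex 1.434 2.268 -0.416
vertex 0.828 2.386 -0.474
vertex 1.319 2.706 -0.273
endloop
endfacet
facet normal 0.808 0.020 0.589
outer loop
vertex 1.434 2.268 -0.416
vertex 1.319 2.706 -0.273
vertex 0.632 1.954 0.694
endloop
endfacet
facet normal 0.156 0.343 -0.926
outer loop
vertex 1.319 2.706 -0.273
vertex 0.828 2.386 -0.474
vertex 0.917 2.956 -0.248
endloop
endfacet
facet normal 0.397 0.566 0.722
outer loop
vertex 1.319 2.706 -0.273
vertex 0.917 2.956 -0.248
vertex 0.632 1.954 0.694
endloop
endfacet
facet normal 0.155 0.343 -0.926
outer loop
vertex 0.917 2.956 -0.248
vertex 0.828 2.386 -0.474
vertex 0.462 2.873 -0.355
endloop
endfacet
facet normal -0.282 0.699 0.658
outer loop
vertex 0.917 2.956 -0.248
vertex 0.462 2.873 -0.355
vertex 0.632 1.954 0.694
endloop
endfacet
facet normal 0.155 0.343 -0.926
outer loop
vertex 0.462 2.873 -0.355
vertex 0.828 2.386 -0.474
vertex 0.222 2.504 -0.532
endloop
endfacet
facet normal -0.837 0.337 0.431
outer loop
vertex 0.462 2.873 -0.355
vertex 0.222 2.504 -0.532
vertex 0.632 1.954 0.694
endloop
endfacet
facet normal 0.155 0.341 -0.927
outer loop
vertex 0.222 2.504 -0.532
vertex 0.828 2.386 -0.474
vertex 0.336 2.066 -0.674
endloop
endfacet
facet normal -0.937 -0.302 0.178
outer loop
vertex 0.222 2.504 -0.532
vertex 0.336 2.066 -0.674
vertex 0.632 1.954 0.694
endloop
endfacet
facet normal 0.153 0.343 -0.927
outer loop
vertex 0.336 2.066 -0.674
vertex 0.828 2.386 -0.474
vertex 0.738 1.816 -0.7
endloop
endfacet
facet normal -0.526 -0.850 0.044
outer loop
vertex 0.336 2.066 -0.674
vertex 0.738 1.816 -0.7
vertex 0.632 1.954 0.694
endloop
endfacet
facet normal 0.155 0.343 -0.926
outer loop
vertex 0.738 1.816 -0.7
vertex 0.828 2.386 -0.474
vertex 1.193 1.899 -0.593
endloop
endfacet
facet normal 0.154 -0.982 0.109
outer loop
vertex 0.738 1.816 -0.7
vertex 1.193 1.899 -0.593
vertex 0.632 1.954 0.694
endloop
endfacet
facet normal -0.797 0.378 0.471
outer loop
vertex -2.966 -1.377 0.886
vertex -2.212 0.394 0.74
vertex -3.745 -1.168 -0.599
endloop
endfacet
facet normal -0.390 -0.918 0.076
outer loop
vertex -2.088 -1.954 -1.58
vertex -2.966 -1.377 0.886
vertex -3.745 -1.168 -0.599
endloop
endfacet
facet normal -0.797 0.378 0.472
outer loop
vertex -3.745 -1.168 -0.599
vertex -2.212 0.394 0.74
vertex -2.992 0.603 -0.745
endloop
endfacet
facet normal -0.461 0.124 -0.879
outer loop
vertex -2.992 0.603 -0.745
vertex -2.088 -1.954 -1.58
vertex -3.745 -1.168 -0.599
endloop
endfacet
facet normal 0.461 -0.124 0.879
outer loop
vertex -2.966 -1.377 0.886
vertex -0.555 -0.392 -0.241
vertex -2.212 0.394 0.74
endloop
endfacet
facet normal -0.390 -0.918 0.076
outer loop
vertex -1.308 -2.163 -0.095
vertex -2.966 -1.377 0.886
vertex -2.088 -1.954 -1.58
endloop
endfacet
facet normal 0.461 -0.124 0.879
outer loop
vertex -1.308 -2.163 -0.095
vertex -0.555 -0.392 -0.241
vertex -2.966 -1.377 0.886
endloop
endfacet
facet normal 0.390 0.918 -0.076
outer loop
vertex -2.212 0.394 0.74
vertex -0.555 -0.392 -0.241
vertex -2.992 0.603 -0.745
endloop
endfacet
facet normal -0.461 0.124 -0.879
outer loop
vertex -1.334 -0.183 -1.726
vertex -2.088 -1.954 -1.58
vertex -2.992 0.603 -0.745
endloop
endfacet
facet normal 0.390 0.918 -0.076
outer loop
vertex -2.992 0.603 -0.745
vertex -0.555 -0.392 -0.241
vertex -1.334 -0.183 -1.726
endloop
endfacet
facet normal 0.797 -0.378 -0.472
outer loop
vertex -1.334 -0.183 -1.726
vertex -1.308 -2.163 -0.095
vertex -2.088 -1.954 -1.58
endloop
endfacet
facet normal 0.797 -0.378 -0.471
outer loop
vertex -0.555 -0.392 -0.241
vertex -1.308 -2.163 -0.095
vertex -1.334 -0.183 -1.726
endloop
endfacet
facet normal -0.837 0.290 -0.464
outer loop
vertex 2.811 -1.16 -1.486
vertex 2.307 -1.767 -0.956
vertex 2.448 -0.877 -0.655
endloop
endfacet
facet normal 0.710 0.700 0.072
outer loop
vertex 2.811 -1.16 -1.486
vertex 2.448 -0.877 -0.655
vertex 3.773 -2.273 -0.144
endloop
endfacet
facet normal -0.838 0.289 -0.463
outer loop
vertex 2.448 -0.877 -0.655
vertex 2.307 -1.767 -0.956
vertex 1.945 -1.484 -0.125
endloop
endfacet
facet normal 0.234 0.522 0.820
outer loop
vertex 2.448 -0.877 -0.655
vertex 1.945 -1.484 -0.125
vertex 3.773 -2.273 -0.144
endloop
endfacet
facet normal -0.838 0.289 -0.463
outer loop
vertex 1.945 -1.484 -0.125
vertex 2.307 -1.767 -0.956
vertex 1.804 -2.374 -0.426
endloop
endfacet
facet normal -0.120 -0.301 0.946
outer loop
vertex 1.945 -1.484 -0.125
vertex 1.804 -2.374 -0.426
vertex 3.773 -2.273 -0.144
endloop
endfacet
facet normal -0.837 0.289 -0.464
outer loop
vertex 1.804 -2.374 -0.426
vertex 2.307 -1.767 -0.956
vertex 2.167 -2.657 -1.257
endloop
endfacet
facet normal 0.002 -0.946 0.323
outer loop
vertex 1.804 -2.374 -0.426
vertex 2.167 -2.657 -1.257
vertex 3.773 -2.273 -0.144
endloop
endfacet
facet normal -0.837 0.289 -0.464
outer loop
vertex 2.167 -2.657 -1.257
vertex 2.307 -1.767 -0.956
vertex 2.67 -2.051 -1.787
endloop
endfacet
facet normal 0.478 -0.769 -0.425
outer loop
vertex 2.167 -2.657 -1.257
vertex 2.67 -2.051 -1.787
vertex 3.773 -2.273 -0.144
endloop
endfacet
facet normal -0.837 0.289 -0.464
outer loop
vertex 2.67 -2.051 -1.787
vertex 2.307 -1.767 -0.956
vertex 2.811 -1.16 -1.486
endloop
endfacet
facet normal 0.832 0.055 -0.551
outer loop
vertex 2.67 -2.051 -1.787
vertex 2.811 -1.16 -1.486
vertex 3.773 -2.273 -0.144
endloop
endfacet

endsolid


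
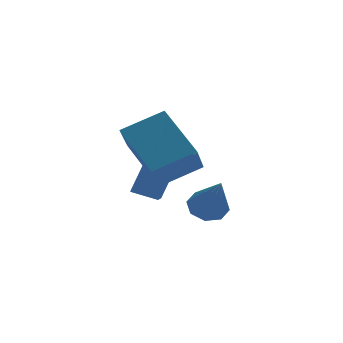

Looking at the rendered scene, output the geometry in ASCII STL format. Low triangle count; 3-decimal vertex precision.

solid 
facet normal -0.453 0.692 0.563
outer loop
vertex -2.037 -0.351 5.439
vertex -1.791 0.715 4.327
vertex -3.45 -0.728 4.765
endloop
endfacet
facet normal -0.158 -0.683 0.713
outer loop
vertex -2.489 -2.195 3.573
vertex -2.037 -0.351 5.439
vertex -3.45 -0.728 4.765
endloop
endfacet
facet normal -0.453 0.692 0.562
outer loop
vertex -3.45 -0.728 4.765
vertex -1.791 0.715 4.327
vertex -3.203 0.337 3.653
endloop
endfacet
facet normal -0.877 -0.234 -0.419
outer loop
vertex -3.203 0.337 3.653
vertex -2.489 -2.195 3.573
vertex -3.45 -0.728 4.765
endloop
endfacet
facet normal 0.877 0.234 0.419
outer loop
vertex -2.037 -0.351 5.439
vertex -0.83 -0.752 3.135
vertex -1.791 0.715 4.327
endloop
endfacet
facet normal -0.158 -0.683 0.713
outer loop
vertex -1.077 -1.817 4.247
vertex -2.037 -0.351 5.439
vertex -2.489 -2.195 3.573
endloop
endfacet
facet normal 0.877 0.234 0.419
outer loop
vertex -1.077 -1.817 4.247
vertex -0.83 -0.752 3.135
vertex -2.037 -0.351 5.439
endloop
endfacet
facet normal 0.158 0.683 -0.713
outer loop
vertex -1.791 0.715 4.327
vertex -0.83 -0.752 3.135
vertex -3.203 0.337 3.653
endloop
endfacet
facet normal -0.877 -0.234 -0.419
outer loop
vertex -2.243 -1.129 2.461
vertex -2.489 -2.195 3.573
vertex -3.203 0.337 3.653
endloop
endfacet
facet normal 0.158 0.683 -0.713
outer loop
vertex -3.203 0.337 3.653
vertex -0.83 -0.752 3.135
vertex -2.243 -1.129 2.461
endloop
endfacet
facet normal 0.454 -0.691 -0.562
outer loop
vertex -2.243 -1.129 2.461
vertex -1.077 -1.817 4.247
vertex -2.489 -2.195 3.573
endloop
endfacet
facet normal 0.453 -0.692 -0.562
outer loop
vertex -0.83 -0.752 3.135
vertex -1.077 -1.817 4.247
vertex -2.243 -1.129 2.461
endloop
endfacet
facet normal -0.178 0.585 -0.791
outer loop
vertex 0.018 1.57 0.669
vertex -0.575 1.176 0.511
vertex -0.441 1.767 0.918
endloop
endfacet
facet normal 0.569 0.501 0.652
outer loop
vertex 0.018 1.57 0.669
vertex -0.441 1.767 0.918
vertex -0.225 0.024 2.069
endloop
endfacet
facet normal -0.176 0.585 -0.792
outer loop
vertex -0.441 1.767 0.918
vertex -0.575 1.176 0.511
vertex -0.98 1.618 0.928
endloop
endfacet
facet normal -0.132 0.535 0.835
outer loop
vertex -0.441 1.767 0.918
vertex -0.98 1.618 0.928
vertex -0.225 0.024 2.069
endloop
endfacet
facet normal -0.177 0.585 -0.792
outer loop
vertex -0.98 1.618 0.928
vertex -0.575 1.176 0.511
vertex -1.281 1.21 0.694
endloop
endfacet
facet normal -0.721 0.143 0.678
outer loop
vertex -0.98 1.618 0.928
vertex -1.281 1.21 0.694
vertex -0.225 0.024 2.069
endloop
endfacet
facet normal -0.177 0.585 -0.792
outer loop
vertex -1.281 1.21 0.694
vertex -0.575 1.176 0.511
vertex -1.169 0.782 0.353
endloop
endfacet
facet normal -0.854 -0.442 0.274
outer loop
vertex -1.281 1.21 0.694
vertex -1.169 0.782 0.353
vertex -0.225 0.024 2.069
endloop
endfacet
facet normal -0.178 0.585 -0.791
outer loop
vertex -1.169 0.782 0.353
vertex -0.575 1.176 0.511
vertex -0.709 0.585 0.104
endloop
endfacet
facet normal -0.453 -0.881 -0.140
outer loop
vertex -1.169 0.782 0.353
vertex -0.709 0.585 0.104
vertex -0.225 0.024 2.069
endloop
endfacet
facet normal -0.179 0.585 -0.791
outer loop
vertex -0.709 0.585 0.104
vertex -0.575 1.176 0.511
vertex -0.171 0.735 0.093
endloop
endfacet
facet normal 0.248 -0.914 -0.322
outer loop
vertex -0.709 0.585 0.104
vertex -0.171 0.735 0.093
vertex -0.225 0.024 2.069
endloop
endfacet
facet normal -0.179 0.585 -0.791
outer loop
vertex -0.171 0.735 0.093
vertex -0.575 1.176 0.511
vertex 0.13 1.143 0.327
endloop
endfacet
facet normal 0.837 -0.522 -0.165
outer loop
vertex -0.171 0.735 0.093
vertex 0.13 1.143 0.327
vertex -0.225 0.024 2.069
endloop
endfacet
facet normal -0.179 0.586 -0.790
outer loop
vertex 0.13 1.143 0.327
vertex -0.575 1.176 0.511
vertex 0.018 1.57 0.669
endloop
endfacet
facet normal 0.969 0.063 0.238
outer loop
vertex 0.13 1.143 0.327
vertex 0.018 1.57 0.669
vertex -0.225 0.024 2.069
endloop
endfacet
facet normal -0.926 0.237 0.295
outer loop
vertex -2.564 1.551 2.627
vertex -2.439 2.462 2.287
vertex -3.119 1.108 1.239
endloop
endfacet
facet normal -0.127 -0.929 0.347
outer loop
vertex -2.221 0.878 0.953
vertex -2.564 1.551 2.627
vertex -3.119 1.108 1.239
endloop
endfacet
facet normal -0.926 0.237 0.294
outer loop
vertex -3.119 1.108 1.239
vertex -2.439 2.462 2.287
vertex -2.994 2.019 0.898
endloop
endfacet
facet normal -0.356 -0.284 -0.890
outer loop
vertex -2.994 2.019 0.898
vertex -2.221 0.878 0.953
vertex -3.119 1.108 1.239
endloop
endfacet
facet normal 0.356 0.283 0.890
outer loop
vertex -2.564 1.551 2.627
vertex -1.541 2.232 2.001
vertex -2.439 2.462 2.287
endloop
endfacet
facet normal -0.128 -0.929 0.347
outer loop
vertex -1.666 1.321 2.342
vertex -2.564 1.551 2.627
vertex -2.221 0.878 0.953
endloop
endfacet
facet normal 0.355 0.284 0.890
outer loop
vertex -1.666 1.321 2.342
vertex -1.541 2.232 2.001
vertex -2.564 1.551 2.627
endloop
endfacet
facet normal 0.127 0.929 -0.347
outer loop
vertex -2.439 2.462 2.287
vertex -1.541 2.232 2.001
vertex -2.994 2.019 0.898
endloop
endfacet
facet normal -0.355 -0.284 -0.891
outer loop
vertex -2.096 1.789 0.613
vertex -2.221 0.878 0.953
vertex -2.994 2.019 0.898
endloop
endfacet
facet normal 0.128 0.929 -0.348
outer loop
vertex -2.994 2.019 0.898
vertex -1.541 2.232 2.001
vertex -2.096 1.789 0.613
endloop
endfacet
facet normal 0.926 -0.237 -0.294
outer loop
vertex -2.096 1.789 0.613
vertex -1.666 1.321 2.342
vertex -2.221 0.878 0.953
endloop
endfacet
facet normal 0.926 -0.237 -0.294
outer loop
vertex -1.541 2.232 2.001
vertex -1.666 1.321 2.342
vertex -2.096 1.789 0.613
endloop
endfacet

endsolid


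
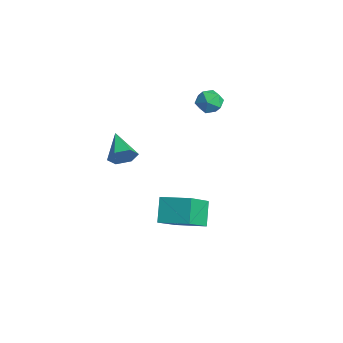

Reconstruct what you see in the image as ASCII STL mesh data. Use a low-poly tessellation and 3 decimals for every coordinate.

solid 
facet normal 0.893 -0.256 -0.370
outer loop
vertex -0.565 -3.036 0.694
vertex -0.891 -3.246 0.052
vertex -0.653 -2.541 0.138
endloop
endfacet
facet normal 0.069 0.751 0.657
outer loop
vertex -0.565 -3.036 0.694
vertex -0.653 -2.541 0.138
vertex -2.329 -2.834 0.648
endloop
endfacet
facet normal 0.893 -0.256 -0.370
outer loop
vertex -0.653 -2.541 0.138
vertex -0.891 -3.246 0.052
vertex -0.979 -2.751 -0.504
endloop
endfacet
facet normal -0.227 0.954 -0.197
outer loop
vertex -0.653 -2.541 0.138
vertex -0.979 -2.751 -0.504
vertex -2.329 -2.834 0.648
endloop
endfacet
facet normal 0.893 -0.256 -0.369
outer loop
vertex -0.979 -2.751 -0.504
vertex -0.891 -3.246 0.052
vertex -1.217 -3.457 -0.59
endloop
endfacet
facet normal -0.630 0.300 -0.717
outer loop
vertex -0.979 -2.751 -0.504
vertex -1.217 -3.457 -0.59
vertex -2.329 -2.834 0.648
endloop
endfacet
facet normal 0.893 -0.257 -0.369
outer loop
vertex -1.217 -3.457 -0.59
vertex -0.891 -3.246 0.052
vertex -1.13 -3.952 -0.034
endloop
endfacet
facet normal -0.737 -0.558 -0.381
outer loop
vertex -1.217 -3.457 -0.59
vertex -1.13 -3.952 -0.034
vertex -2.329 -2.834 0.648
endloop
endfacet
facet normal 0.893 -0.257 -0.371
outer loop
vertex -1.13 -3.952 -0.034
vertex -0.891 -3.246 0.052
vertex -0.803 -3.742 0.608
endloop
endfacet
facet normal -0.441 -0.762 0.474
outer loop
vertex -1.13 -3.952 -0.034
vertex -0.803 -3.742 0.608
vertex -2.329 -2.834 0.648
endloop
endfacet
facet normal 0.893 -0.256 -0.370
outer loop
vertex -0.803 -3.742 0.608
vertex -0.891 -3.246 0.052
vertex -0.565 -3.036 0.694
endloop
endfacet
facet normal -0.038 -0.108 0.993
outer loop
vertex -0.803 -3.742 0.608
vertex -0.565 -3.036 0.694
vertex -2.329 -2.834 0.648
endloop
endfacet
facet normal 0.027 0.857 0.515
outer loop
vertex -0.629 2.071 2.215
vertex -1.197 1.819 2.665
vertex -0.467 1.681 2.856
endloop
endfacet
facet normal 0.672 0.696 0.254
outer loop
vertex -0.629 2.071 2.215
vertex -0.467 1.681 2.856
vertex -0.076 1.539 2.211
endloop
endfacet
facet normal 0.616 0.643 -0.455
outer loop
vertex -0.629 2.071 2.215
vertex -0.076 1.539 2.211
vertex -0.564 1.589 1.621
endloop
endfacet
facet normal -0.064 0.771 -0.633
outer loop
vertex -0.629 2.071 2.215
vertex -0.564 1.589 1.621
vertex -1.258 1.762 1.902
endloop
endfacet
facet normal -0.427 0.904 -0.033
outer loop
vertex -0.629 2.071 2.215
vertex -1.258 1.762 1.902
vertex -1.197 1.819 2.665
endloop
endfacet
facet normal 0.859 0.057 0.508
outer loop
vertex -0.076 1.539 2.211
vertex -0.467 1.681 2.856
vertex -0.302 0.958 2.658
endloop
endfacet
facet normal -0.184 0.317 0.931
outer loop
vertex -0.467 1.681 2.856
vertex -1.197 1.819 2.665
vertex -0.996 1.131 2.939
endloop
endfacet
facet normal -0.919 0.392 0.044
outer loop
vertex -1.197 1.819 2.665
vertex -1.258 1.762 1.902
vertex -1.484 1.181 2.349
endloop
endfacet
facet normal -0.331 0.178 -0.927
outer loop
vertex -1.258 1.762 1.902
vertex -0.564 1.589 1.621
vertex -1.093 1.039 1.704
endloop
endfacet
facet normal 0.769 -0.030 -0.639
outer loop
vertex -0.564 1.589 1.621
vertex -0.076 1.539 2.211
vertex -0.363 0.901 1.895
endloop
endfacet
facet normal 0.064 -0.771 0.633
outer loop
vertex -0.931 0.649 2.345
vertex -0.302 0.958 2.658
vertex -0.996 1.131 2.939
endloop
endfacet
facet normal -0.616 -0.643 0.455
outer loop
vertex -0.931 0.649 2.345
vertex -0.996 1.131 2.939
vertex -1.484 1.181 2.349
endloop
endfacet
facet normal -0.672 -0.696 -0.254
outer loop
vertex -0.931 0.649 2.345
vertex -1.484 1.181 2.349
vertex -1.093 1.039 1.704
endloop
endfacet
facet normal -0.027 -0.857 -0.515
outer loop
vertex -0.931 0.649 2.345
vertex -1.093 1.039 1.704
vertex -0.363 0.901 1.895
endloop
endfacet
facet normal 0.427 -0.904 0.033
outer loop
vertex -0.931 0.649 2.345
vertex -0.363 0.901 1.895
vertex -0.302 0.958 2.658
endloop
endfacet
facet normal 0.331 -0.178 0.927
outer loop
vertex -0.996 1.131 2.939
vertex -0.302 0.958 2.658
vertex -0.467 1.681 2.856
endloop
endfacet
facet normal -0.769 0.030 0.639
outer loop
vertex -1.484 1.181 2.349
vertex -0.996 1.131 2.939
vertex -1.197 1.819 2.665
endloop
endfacet
facet normal -0.859 -0.057 -0.508
outer loop
vertex -1.093 1.039 1.704
vertex -1.484 1.181 2.349
vertex -1.258 1.762 1.902
endloop
endfacet
facet normal 0.184 -0.317 -0.931
outer loop
vertex -0.363 0.901 1.895
vertex -1.093 1.039 1.704
vertex -0.564 1.589 1.621
endloop
endfacet
facet normal 0.919 -0.392 -0.044
outer loop
vertex -0.302 0.958 2.658
vertex -0.363 0.901 1.895
vertex -0.076 1.539 2.211
endloop
endfacet
facet normal -0.546 0.410 0.730
outer loop
vertex 0.41 -2.058 -2.421
vertex 1.608 -1.07 -2.081
vertex -0.389 -0.604 -3.835
endloop
endfacet
facet normal -0.753 -0.622 -0.214
outer loop
vertex 0.392 -1.19 -4.879
vertex 0.41 -2.058 -2.421
vertex -0.389 -0.604 -3.835
endloop
endfacet
facet normal -0.546 0.410 0.731
outer loop
vertex -0.389 -0.604 -3.835
vertex 1.608 -1.07 -2.081
vertex 0.809 0.385 -3.494
endloop
endfacet
facet normal -0.366 0.667 -0.649
outer loop
vertex 0.809 0.385 -3.494
vertex 0.392 -1.19 -4.879
vertex -0.389 -0.604 -3.835
endloop
endfacet
facet normal 0.366 -0.667 0.649
outer loop
vertex 0.41 -2.058 -2.421
vertex 2.389 -1.656 -3.125
vertex 1.608 -1.07 -2.081
endloop
endfacet
facet normal -0.754 -0.622 -0.214
outer loop
vertex 1.191 -2.645 -3.466
vertex 0.41 -2.058 -2.421
vertex 0.392 -1.19 -4.879
endloop
endfacet
facet normal 0.366 -0.667 0.649
outer loop
vertex 1.191 -2.645 -3.466
vertex 2.389 -1.656 -3.125
vertex 0.41 -2.058 -2.421
endloop
endfacet
facet normal 0.753 0.622 0.214
outer loop
vertex 1.608 -1.07 -2.081
vertex 2.389 -1.656 -3.125
vertex 0.809 0.385 -3.494
endloop
endfacet
facet normal -0.366 0.667 -0.649
outer loop
vertex 1.59 -0.202 -4.539
vertex 0.392 -1.19 -4.879
vertex 0.809 0.385 -3.494
endloop
endfacet
facet normal 0.753 0.622 0.214
outer loop
vertex 0.809 0.385 -3.494
vertex 2.389 -1.656 -3.125
vertex 1.59 -0.202 -4.539
endloop
endfacet
facet normal 0.546 -0.410 -0.731
outer loop
vertex 1.59 -0.202 -4.539
vertex 1.191 -2.645 -3.466
vertex 0.392 -1.19 -4.879
endloop
endfacet
facet normal 0.546 -0.410 -0.730
outer loop
vertex 2.389 -1.656 -3.125
vertex 1.191 -2.645 -3.466
vertex 1.59 -0.202 -4.539
endloop
endfacet

endsolid


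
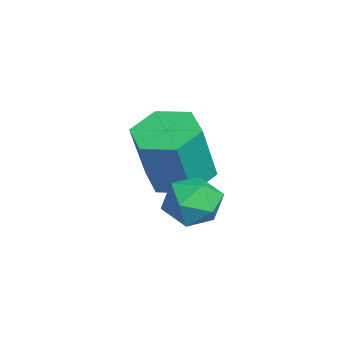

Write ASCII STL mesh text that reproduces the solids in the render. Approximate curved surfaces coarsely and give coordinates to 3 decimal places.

solid 
facet normal -0.242 0.215 -0.946
outer loop
vertex -2.064 1.331 1.25
vertex -2.953 1.125 1.431
vertex -2.643 1.994 1.549
endloop
endfacet
facet normal 0.744 0.667 -0.039
outer loop
vertex -2.064 1.331 1.25
vertex -2.643 1.994 1.549
vertex -1.599 0.92 3.067
endloop
endfacet
facet normal 0.744 0.667 -0.040
outer loop
vertex -1.599 0.92 3.067
vertex -2.643 1.994 1.549
vertex -2.178 1.584 3.366
endloop
endfacet
facet normal 0.243 -0.214 0.946
outer loop
vertex -1.599 0.92 3.067
vertex -2.178 1.584 3.366
vertex -2.487 0.715 3.249
endloop
endfacet
facet normal -0.242 0.215 -0.946
outer loop
vertex -2.643 1.994 1.549
vertex -2.953 1.125 1.431
vertex -3.532 1.789 1.73
endloop
endfacet
facet normal -0.167 0.952 0.258
outer loop
vertex -2.643 1.994 1.549
vertex -3.532 1.789 1.73
vertex -2.178 1.584 3.366
endloop
endfacet
facet normal -0.168 0.951 0.258
outer loop
vertex -2.178 1.584 3.366
vertex -3.532 1.789 1.73
vertex -3.067 1.378 3.547
endloop
endfacet
facet normal 0.242 -0.214 0.946
outer loop
vertex -2.178 1.584 3.366
vertex -3.067 1.378 3.547
vertex -2.487 0.715 3.249
endloop
endfacet
facet normal -0.243 0.214 -0.946
outer loop
vertex -3.532 1.789 1.73
vertex -2.953 1.125 1.431
vertex -3.841 0.92 1.613
endloop
endfacet
facet normal -0.911 0.284 0.298
outer loop
vertex -3.532 1.789 1.73
vertex -3.841 0.92 1.613
vertex -3.067 1.378 3.547
endloop
endfacet
facet normal -0.911 0.284 0.298
outer loop
vertex -3.067 1.378 3.547
vertex -3.841 0.92 1.613
vertex -3.376 0.509 3.43
endloop
endfacet
facet normal 0.242 -0.214 0.946
outer loop
vertex -3.067 1.378 3.547
vertex -3.376 0.509 3.43
vertex -2.487 0.715 3.249
endloop
endfacet
facet normal -0.243 0.214 -0.946
outer loop
vertex -3.841 0.92 1.613
vertex -2.953 1.125 1.431
vertex -3.262 0.256 1.314
endloop
endfacet
facet normal -0.744 -0.667 0.040
outer loop
vertex -3.841 0.92 1.613
vertex -3.262 0.256 1.314
vertex -3.376 0.509 3.43
endloop
endfacet
facet normal -0.744 -0.667 0.040
outer loop
vertex -3.376 0.509 3.43
vertex -3.262 0.256 1.314
vertex -2.797 -0.154 3.131
endloop
endfacet
facet normal 0.242 -0.215 0.946
outer loop
vertex -3.376 0.509 3.43
vertex -2.797 -0.154 3.131
vertex -2.487 0.715 3.249
endloop
endfacet
facet normal -0.242 0.214 -0.946
outer loop
vertex -3.262 0.256 1.314
vertex -2.953 1.125 1.431
vertex -2.373 0.462 1.133
endloop
endfacet
facet normal 0.168 -0.952 -0.258
outer loop
vertex -3.262 0.256 1.314
vertex -2.373 0.462 1.133
vertex -2.797 -0.154 3.131
endloop
endfacet
facet normal 0.167 -0.952 -0.258
outer loop
vertex -2.797 -0.154 3.131
vertex -2.373 0.462 1.133
vertex -1.908 0.051 2.95
endloop
endfacet
facet normal 0.242 -0.215 0.946
outer loop
vertex -2.797 -0.154 3.131
vertex -1.908 0.051 2.95
vertex -2.487 0.715 3.249
endloop
endfacet
facet normal -0.242 0.214 -0.946
outer loop
vertex -2.373 0.462 1.133
vertex -2.953 1.125 1.431
vertex -2.064 1.331 1.25
endloop
endfacet
facet normal 0.911 -0.284 -0.298
outer loop
vertex -2.373 0.462 1.133
vertex -2.064 1.331 1.25
vertex -1.908 0.051 2.95
endloop
endfacet
facet normal 0.911 -0.284 -0.298
outer loop
vertex -1.908 0.051 2.95
vertex -2.064 1.331 1.25
vertex -1.599 0.92 3.067
endloop
endfacet
facet normal 0.243 -0.214 0.946
outer loop
vertex -1.908 0.051 2.95
vertex -1.599 0.92 3.067
vertex -2.487 0.715 3.249
endloop
endfacet
facet normal -0.206 0.631 0.748
outer loop
vertex -0.534 1.958 2.127
vertex -1.006 1.397 2.47
vertex -0.219 1.433 2.656
endloop
endfacet
facet normal 0.445 0.754 0.483
outer loop
vertex -0.534 1.958 2.127
vertex -0.219 1.433 2.656
vertex 0.189 1.623 1.983
endloop
endfacet
facet normal 0.376 0.902 -0.211
outer loop
vertex -0.534 1.958 2.127
vertex 0.189 1.623 1.983
vertex -0.346 1.705 1.381
endloop
endfacet
facet normal -0.318 0.870 -0.375
outer loop
vertex -0.534 1.958 2.127
vertex -0.346 1.705 1.381
vertex -1.084 1.565 1.682
endloop
endfacet
facet normal -0.678 0.703 0.217
outer loop
vertex -0.534 1.958 2.127
vertex -1.084 1.565 1.682
vertex -1.006 1.397 2.47
endloop
endfacet
facet normal 0.825 0.154 0.544
outer loop
vertex 0.189 1.623 1.983
vertex -0.219 1.433 2.656
vertex 0.164 0.855 2.238
endloop
endfacet
facet normal -0.228 -0.046 0.973
outer loop
vertex -0.219 1.433 2.656
vertex -1.006 1.397 2.47
vertex -0.574 0.715 2.539
endloop
endfacet
facet normal -0.991 0.070 0.113
outer loop
vertex -1.006 1.397 2.47
vertex -1.084 1.565 1.682
vertex -1.109 0.797 1.937
endloop
endfacet
facet normal -0.410 0.340 -0.846
outer loop
vertex -1.084 1.565 1.682
vertex -0.346 1.705 1.381
vertex -0.701 0.987 1.264
endloop
endfacet
facet normal 0.713 0.393 -0.580
outer loop
vertex -0.346 1.705 1.381
vertex 0.189 1.623 1.983
vertex 0.086 1.023 1.45
endloop
endfacet
facet normal 0.318 -0.870 0.375
outer loop
vertex -0.386 0.462 1.793
vertex 0.164 0.855 2.238
vertex -0.574 0.715 2.539
endloop
endfacet
facet normal -0.376 -0.902 0.211
outer loop
vertex -0.386 0.462 1.793
vertex -0.574 0.715 2.539
vertex -1.109 0.797 1.937
endloop
endfacet
facet normal -0.445 -0.754 -0.483
outer loop
vertex -0.386 0.462 1.793
vertex -1.109 0.797 1.937
vertex -0.701 0.987 1.264
endloop
endfacet
facet normal 0.206 -0.631 -0.748
outer loop
vertex -0.386 0.462 1.793
vertex -0.701 0.987 1.264
vertex 0.086 1.023 1.45
endloop
endfacet
facet normal 0.678 -0.703 -0.217
outer loop
vertex -0.386 0.462 1.793
vertex 0.086 1.023 1.45
vertex 0.164 0.855 2.238
endloop
endfacet
facet normal 0.410 -0.340 0.846
outer loop
vertex -0.574 0.715 2.539
vertex 0.164 0.855 2.238
vertex -0.219 1.433 2.656
endloop
endfacet
facet normal -0.713 -0.393 0.580
outer loop
vertex -1.109 0.797 1.937
vertex -0.574 0.715 2.539
vertex -1.006 1.397 2.47
endloop
endfacet
facet normal -0.825 -0.154 -0.544
outer loop
vertex -0.701 0.987 1.264
vertex -1.109 0.797 1.937
vertex -1.084 1.565 1.682
endloop
endfacet
facet normal 0.228 0.046 -0.973
outer loop
vertex 0.086 1.023 1.45
vertex -0.701 0.987 1.264
vertex -0.346 1.705 1.381
endloop
endfacet
facet normal 0.991 -0.070 -0.113
outer loop
vertex 0.164 0.855 2.238
vertex 0.086 1.023 1.45
vertex 0.189 1.623 1.983
endloop
endfacet

endsolid


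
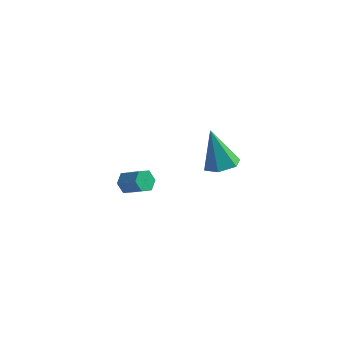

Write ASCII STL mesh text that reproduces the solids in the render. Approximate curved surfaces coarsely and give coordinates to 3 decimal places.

solid 
facet normal 0.337 -0.173 -0.925
outer loop
vertex 3.406 0.177 1.152
vertex 2.81 0.406 0.892
vertex 3.331 0.845 1.0
endloop
endfacet
facet normal 0.766 0.223 0.603
outer loop
vertex 3.406 0.177 1.152
vertex 3.331 0.845 1.0
vertex 2.25 0.694 2.428
endloop
endfacet
facet normal 0.337 -0.172 -0.926
outer loop
vertex 3.331 0.845 1.0
vertex 2.81 0.406 0.892
vertex 2.735 1.075 0.74
endloop
endfacet
facet normal 0.238 0.931 0.278
outer loop
vertex 3.331 0.845 1.0
vertex 2.735 1.075 0.74
vertex 2.25 0.694 2.428
endloop
endfacet
facet normal 0.337 -0.172 -0.926
outer loop
vertex 2.735 1.075 0.74
vertex 2.81 0.406 0.892
vertex 2.214 0.636 0.632
endloop
endfacet
facet normal -0.643 0.766 -0.012
outer loop
vertex 2.735 1.075 0.74
vertex 2.214 0.636 0.632
vertex 2.25 0.694 2.428
endloop
endfacet
facet normal 0.337 -0.173 -0.925
outer loop
vertex 2.214 0.636 0.632
vertex 2.81 0.406 0.892
vertex 2.289 -0.032 0.784
endloop
endfacet
facet normal -0.994 -0.106 0.023
outer loop
vertex 2.214 0.636 0.632
vertex 2.289 -0.032 0.784
vertex 2.25 0.694 2.428
endloop
endfacet
facet normal 0.337 -0.173 -0.925
outer loop
vertex 2.289 -0.032 0.784
vertex 2.81 0.406 0.892
vertex 2.885 -0.262 1.044
endloop
endfacet
facet normal -0.466 -0.813 0.348
outer loop
vertex 2.289 -0.032 0.784
vertex 2.885 -0.262 1.044
vertex 2.25 0.694 2.428
endloop
endfacet
facet normal 0.337 -0.173 -0.925
outer loop
vertex 2.885 -0.262 1.044
vertex 2.81 0.406 0.892
vertex 3.406 0.177 1.152
endloop
endfacet
facet normal 0.414 -0.649 0.638
outer loop
vertex 2.885 -0.262 1.044
vertex 3.406 0.177 1.152
vertex 2.25 0.694 2.428
endloop
endfacet
facet normal -0.816 0.222 -0.533
outer loop
vertex -1.489 2.653 -3.715
vertex -1.76 2.714 -3.275
vertex -1.512 3.119 -3.486
endloop
endfacet
facet normal 0.577 0.383 -0.721
outer loop
vertex -1.489 2.653 -3.715
vertex -1.512 3.119 -3.486
vertex -0.649 2.425 -3.164
endloop
endfacet
facet normal 0.576 0.381 -0.723
outer loop
vertex -0.649 2.425 -3.164
vertex -1.512 3.119 -3.486
vertex -0.672 2.892 -2.936
endloop
endfacet
facet normal 0.816 -0.221 0.534
outer loop
vertex -0.649 2.425 -3.164
vertex -0.672 2.892 -2.936
vertex -0.92 2.486 -2.725
endloop
endfacet
facet normal -0.816 0.222 -0.533
outer loop
vertex -1.512 3.119 -3.486
vertex -1.76 2.714 -3.275
vertex -1.783 3.18 -3.046
endloop
endfacet
facet normal 0.249 0.968 0.019
outer loop
vertex -1.512 3.119 -3.486
vertex -1.783 3.18 -3.046
vertex -0.672 2.892 -2.936
endloop
endfacet
facet normal 0.249 0.968 0.019
outer loop
vertex -0.672 2.892 -2.936
vertex -1.783 3.18 -3.046
vertex -0.943 2.953 -2.496
endloop
endfacet
facet normal 0.816 -0.221 0.533
outer loop
vertex -0.672 2.892 -2.936
vertex -0.943 2.953 -2.496
vertex -0.92 2.486 -2.725
endloop
endfacet
facet normal -0.816 0.222 -0.534
outer loop
vertex -1.783 3.18 -3.046
vertex -1.76 2.714 -3.275
vertex -2.031 2.775 -2.836
endloop
endfacet
facet normal -0.328 0.585 0.742
outer loop
vertex -1.783 3.18 -3.046
vertex -2.031 2.775 -2.836
vertex -0.943 2.953 -2.496
endloop
endfacet
facet normal -0.328 0.585 0.742
outer loop
vertex -0.943 2.953 -2.496
vertex -2.031 2.775 -2.836
vertex -1.191 2.547 -2.285
endloop
endfacet
facet normal 0.816 -0.221 0.533
outer loop
vertex -0.943 2.953 -2.496
vertex -1.191 2.547 -2.285
vertex -0.92 2.486 -2.725
endloop
endfacet
facet normal -0.816 0.221 -0.534
outer loop
vertex -2.031 2.775 -2.836
vertex -1.76 2.714 -3.275
vertex -2.008 2.308 -3.064
endloop
endfacet
facet normal -0.577 -0.381 0.722
outer loop
vertex -2.031 2.775 -2.836
vertex -2.008 2.308 -3.064
vertex -1.191 2.547 -2.285
endloop
endfacet
facet normal -0.576 -0.383 0.722
outer loop
vertex -1.191 2.547 -2.285
vertex -2.008 2.308 -3.064
vertex -1.168 2.081 -2.514
endloop
endfacet
facet normal 0.816 -0.222 0.533
outer loop
vertex -1.191 2.547 -2.285
vertex -1.168 2.081 -2.514
vertex -0.92 2.486 -2.725
endloop
endfacet
facet normal -0.816 0.221 -0.533
outer loop
vertex -2.008 2.308 -3.064
vertex -1.76 2.714 -3.275
vertex -1.737 2.247 -3.504
endloop
endfacet
facet normal -0.249 -0.968 -0.019
outer loop
vertex -2.008 2.308 -3.064
vertex -1.737 2.247 -3.504
vertex -1.168 2.081 -2.514
endloop
endfacet
facet normal -0.249 -0.968 -0.019
outer loop
vertex -1.168 2.081 -2.514
vertex -1.737 2.247 -3.504
vertex -0.897 2.02 -2.954
endloop
endfacet
facet normal 0.816 -0.222 0.533
outer loop
vertex -1.168 2.081 -2.514
vertex -0.897 2.02 -2.954
vertex -0.92 2.486 -2.725
endloop
endfacet
facet normal -0.816 0.221 -0.533
outer loop
vertex -1.737 2.247 -3.504
vertex -1.76 2.714 -3.275
vertex -1.489 2.653 -3.715
endloop
endfacet
facet normal 0.327 -0.585 -0.742
outer loop
vertex -1.737 2.247 -3.504
vertex -1.489 2.653 -3.715
vertex -0.897 2.02 -2.954
endloop
endfacet
facet normal 0.328 -0.585 -0.742
outer loop
vertex -0.897 2.02 -2.954
vertex -1.489 2.653 -3.715
vertex -0.649 2.425 -3.164
endloop
endfacet
facet normal 0.816 -0.222 0.534
outer loop
vertex -0.897 2.02 -2.954
vertex -0.649 2.425 -3.164
vertex -0.92 2.486 -2.725
endloop
endfacet

endsolid


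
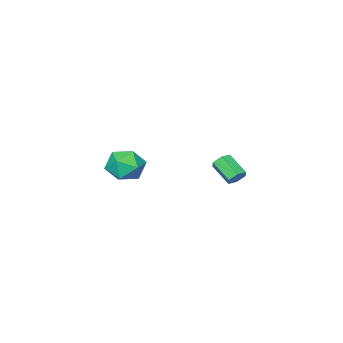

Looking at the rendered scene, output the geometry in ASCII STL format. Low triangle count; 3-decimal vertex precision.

solid 
facet normal -0.420 0.895 -0.152
outer loop
vertex 3.619 2.988 1.97
vertex 2.877 2.81 2.975
vertex 4.003 3.362 3.113
endloop
endfacet
facet normal 0.257 0.890 -0.377
outer loop
vertex 3.619 2.988 1.97
vertex 4.003 3.362 3.113
vertex 4.813 2.796 2.329
endloop
endfacet
facet normal 0.322 0.377 -0.869
outer loop
vertex 3.619 2.988 1.97
vertex 4.813 2.796 2.329
vertex 4.188 1.894 1.706
endloop
endfacet
facet normal -0.315 0.065 -0.947
outer loop
vertex 3.619 2.988 1.97
vertex 4.188 1.894 1.706
vertex 2.991 1.902 2.105
endloop
endfacet
facet normal -0.774 0.385 -0.503
outer loop
vertex 3.619 2.988 1.97
vertex 2.991 1.902 2.105
vertex 2.877 2.81 2.975
endloop
endfacet
facet normal 0.673 0.718 0.177
outer loop
vertex 4.813 2.796 2.329
vertex 4.003 3.362 3.113
vertex 4.809 2.498 3.555
endloop
endfacet
facet normal -0.422 0.726 0.543
outer loop
vertex 4.003 3.362 3.113
vertex 2.877 2.81 2.975
vertex 3.612 2.506 3.954
endloop
endfacet
facet normal -0.995 -0.099 -0.027
outer loop
vertex 2.877 2.81 2.975
vertex 2.991 1.902 2.105
vertex 2.987 1.604 3.331
endloop
endfacet
facet normal -0.253 -0.617 -0.745
outer loop
vertex 2.991 1.902 2.105
vertex 4.188 1.894 1.706
vertex 3.797 1.038 2.547
endloop
endfacet
facet normal 0.778 -0.112 -0.619
outer loop
vertex 4.188 1.894 1.706
vertex 4.813 2.796 2.329
vertex 4.923 1.59 2.685
endloop
endfacet
facet normal 0.315 -0.065 0.947
outer loop
vertex 4.181 1.412 3.69
vertex 4.809 2.498 3.555
vertex 3.612 2.506 3.954
endloop
endfacet
facet normal -0.322 -0.377 0.869
outer loop
vertex 4.181 1.412 3.69
vertex 3.612 2.506 3.954
vertex 2.987 1.604 3.331
endloop
endfacet
facet normal -0.257 -0.890 0.377
outer loop
vertex 4.181 1.412 3.69
vertex 2.987 1.604 3.331
vertex 3.797 1.038 2.547
endloop
endfacet
facet normal 0.420 -0.895 0.152
outer loop
vertex 4.181 1.412 3.69
vertex 3.797 1.038 2.547
vertex 4.923 1.59 2.685
endloop
endfacet
facet normal 0.774 -0.385 0.503
outer loop
vertex 4.181 1.412 3.69
vertex 4.923 1.59 2.685
vertex 4.809 2.498 3.555
endloop
endfacet
facet normal 0.253 0.617 0.745
outer loop
vertex 3.612 2.506 3.954
vertex 4.809 2.498 3.555
vertex 4.003 3.362 3.113
endloop
endfacet
facet normal -0.778 0.112 0.619
outer loop
vertex 2.987 1.604 3.331
vertex 3.612 2.506 3.954
vertex 2.877 2.81 2.975
endloop
endfacet
facet normal -0.673 -0.718 -0.177
outer loop
vertex 3.797 1.038 2.547
vertex 2.987 1.604 3.331
vertex 2.991 1.902 2.105
endloop
endfacet
facet normal 0.422 -0.726 -0.543
outer loop
vertex 4.923 1.59 2.685
vertex 3.797 1.038 2.547
vertex 4.188 1.894 1.706
endloop
endfacet
facet normal 0.995 0.099 0.027
outer loop
vertex 4.809 2.498 3.555
vertex 4.923 1.59 2.685
vertex 4.813 2.796 2.329
endloop
endfacet
facet normal 0.032 0.838 -0.545
outer loop
vertex -3.629 3.397 0.089
vertex -3.913 3.062 -0.443
vertex -4.315 3.378 0.02
endloop
endfacet
facet normal -0.099 0.545 0.833
outer loop
vertex -3.629 3.397 0.089
vertex -4.315 3.378 0.02
vertex -3.682 1.973 1.015
endloop
endfacet
facet normal -0.099 0.545 0.833
outer loop
vertex -3.682 1.973 1.015
vertex -4.315 3.378 0.02
vertex -4.368 1.954 0.946
endloop
endfacet
facet normal -0.032 -0.838 0.545
outer loop
vertex -3.682 1.973 1.015
vertex -4.368 1.954 0.946
vertex -3.967 1.638 0.483
endloop
endfacet
facet normal 0.032 0.838 -0.545
outer loop
vertex -4.315 3.378 0.02
vertex -3.913 3.062 -0.443
vertex -4.6 3.043 -0.512
endloop
endfacet
facet normal -0.910 0.249 0.331
outer loop
vertex -4.315 3.378 0.02
vertex -4.6 3.043 -0.512
vertex -4.368 1.954 0.946
endloop
endfacet
facet normal -0.910 0.249 0.331
outer loop
vertex -4.368 1.954 0.946
vertex -4.6 3.043 -0.512
vertex -4.653 1.619 0.415
endloop
endfacet
facet normal -0.031 -0.838 0.545
outer loop
vertex -4.368 1.954 0.946
vertex -4.653 1.619 0.415
vertex -3.967 1.638 0.483
endloop
endfacet
facet normal 0.032 0.838 -0.545
outer loop
vertex -4.6 3.043 -0.512
vertex -3.913 3.062 -0.443
vertex -4.198 2.727 -0.975
endloop
endfacet
facet normal -0.812 -0.297 -0.502
outer loop
vertex -4.6 3.043 -0.512
vertex -4.198 2.727 -0.975
vertex -4.653 1.619 0.415
endloop
endfacet
facet normal -0.812 -0.296 -0.502
outer loop
vertex -4.653 1.619 0.415
vertex -4.198 2.727 -0.975
vertex -4.251 1.303 -0.049
endloop
endfacet
facet normal -0.031 -0.838 0.544
outer loop
vertex -4.653 1.619 0.415
vertex -4.251 1.303 -0.049
vertex -3.967 1.638 0.483
endloop
endfacet
facet normal 0.032 0.838 -0.545
outer loop
vertex -4.198 2.727 -0.975
vertex -3.913 3.062 -0.443
vertex -3.512 2.746 -0.906
endloop
endfacet
facet normal 0.099 -0.545 -0.833
outer loop
vertex -4.198 2.727 -0.975
vertex -3.512 2.746 -0.906
vertex -4.251 1.303 -0.049
endloop
endfacet
facet normal 0.099 -0.545 -0.833
outer loop
vertex -4.251 1.303 -0.049
vertex -3.512 2.746 -0.906
vertex -3.565 1.322 0.02
endloop
endfacet
facet normal -0.032 -0.838 0.545
outer loop
vertex -4.251 1.303 -0.049
vertex -3.565 1.322 0.02
vertex -3.967 1.638 0.483
endloop
endfacet
facet normal 0.031 0.838 -0.545
outer loop
vertex -3.512 2.746 -0.906
vertex -3.913 3.062 -0.443
vertex -3.227 3.081 -0.375
endloop
endfacet
facet normal 0.910 -0.249 -0.331
outer loop
vertex -3.512 2.746 -0.906
vertex -3.227 3.081 -0.375
vertex -3.565 1.322 0.02
endloop
endfacet
facet normal 0.910 -0.249 -0.331
outer loop
vertex -3.565 1.322 0.02
vertex -3.227 3.081 -0.375
vertex -3.28 1.657 0.552
endloop
endfacet
facet normal -0.032 -0.838 0.545
outer loop
vertex -3.565 1.322 0.02
vertex -3.28 1.657 0.552
vertex -3.967 1.638 0.483
endloop
endfacet
facet normal 0.031 0.838 -0.544
outer loop
vertex -3.227 3.081 -0.375
vertex -3.913 3.062 -0.443
vertex -3.629 3.397 0.089
endloop
endfacet
facet normal 0.812 0.297 0.502
outer loop
vertex -3.227 3.081 -0.375
vertex -3.629 3.397 0.089
vertex -3.28 1.657 0.552
endloop
endfacet
facet normal 0.812 0.297 0.503
outer loop
vertex -3.28 1.657 0.552
vertex -3.629 3.397 0.089
vertex -3.682 1.973 1.015
endloop
endfacet
facet normal -0.032 -0.838 0.545
outer loop
vertex -3.28 1.657 0.552
vertex -3.682 1.973 1.015
vertex -3.967 1.638 0.483
endloop
endfacet

endsolid
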